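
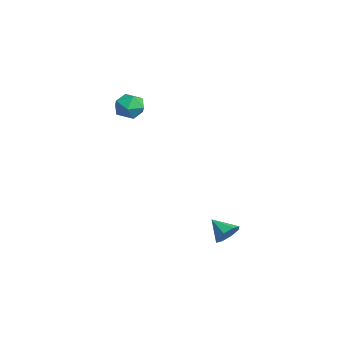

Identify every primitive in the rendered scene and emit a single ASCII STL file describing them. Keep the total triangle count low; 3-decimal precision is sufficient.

solid 
facet normal 0.680 0.468 -0.565
outer loop
vertex 3.949 0.157 -2.731
vertex 3.581 0.022 -3.286
vertex 3.603 0.532 -2.837
endloop
endfacet
facet normal -0.061 0.219 0.974
outer loop
vertex 3.949 0.157 -2.731
vertex 3.603 0.532 -2.837
vertex 2.819 -0.502 -2.654
endloop
endfacet
facet normal 0.681 0.467 -0.564
outer loop
vertex 3.603 0.532 -2.837
vertex 3.581 0.022 -3.286
vertex 3.245 0.608 -3.206
endloop
endfacet
facet normal -0.551 0.531 0.644
outer loop
vertex 3.603 0.532 -2.837
vertex 3.245 0.608 -3.206
vertex 2.819 -0.502 -2.654
endloop
endfacet
facet normal 0.680 0.467 -0.566
outer loop
vertex 3.245 0.608 -3.206
vertex 3.581 0.022 -3.286
vertex 3.083 0.34 -3.622
endloop
endfacet
facet normal -0.912 0.399 0.098
outer loop
vertex 3.245 0.608 -3.206
vertex 3.083 0.34 -3.622
vertex 2.819 -0.502 -2.654
endloop
endfacet
facet normal 0.680 0.469 -0.564
outer loop
vertex 3.083 0.34 -3.622
vertex 3.581 0.022 -3.286
vertex 3.213 -0.113 -3.842
endloop
endfacet
facet normal -0.934 -0.101 -0.343
outer loop
vertex 3.083 0.34 -3.622
vertex 3.213 -0.113 -3.842
vertex 2.819 -0.502 -2.654
endloop
endfacet
facet normal 0.681 0.467 -0.564
outer loop
vertex 3.213 -0.113 -3.842
vertex 3.581 0.022 -3.286
vertex 3.558 -0.488 -3.736
endloop
endfacet
facet normal -0.605 -0.676 -0.422
outer loop
vertex 3.213 -0.113 -3.842
vertex 3.558 -0.488 -3.736
vertex 2.819 -0.502 -2.654
endloop
endfacet
facet normal 0.681 0.467 -0.564
outer loop
vertex 3.558 -0.488 -3.736
vertex 3.581 0.022 -3.286
vertex 3.917 -0.564 -3.366
endloop
endfacet
facet normal -0.115 -0.989 -0.091
outer loop
vertex 3.558 -0.488 -3.736
vertex 3.917 -0.564 -3.366
vertex 2.819 -0.502 -2.654
endloop
endfacet
facet normal 0.680 0.467 -0.565
outer loop
vertex 3.917 -0.564 -3.366
vertex 3.581 0.022 -3.286
vertex 4.079 -0.297 -2.95
endloop
endfacet
facet normal 0.246 -0.856 0.454
outer loop
vertex 3.917 -0.564 -3.366
vertex 4.079 -0.297 -2.95
vertex 2.819 -0.502 -2.654
endloop
endfacet
facet normal 0.680 0.467 -0.565
outer loop
vertex 4.079 -0.297 -2.95
vertex 3.581 0.022 -3.286
vertex 3.949 0.157 -2.731
endloop
endfacet
facet normal 0.268 -0.355 0.896
outer loop
vertex 4.079 -0.297 -2.95
vertex 3.949 0.157 -2.731
vertex 2.819 -0.502 -2.654
endloop
endfacet
facet normal -0.543 0.835 -0.091
outer loop
vertex -2.744 -2.28 1.942
vertex -3.389 -2.663 2.274
vertex -2.857 -2.265 2.755
endloop
endfacet
facet normal 0.147 0.989 0.002
outer loop
vertex -2.744 -2.28 1.942
vertex -2.857 -2.265 2.755
vertex -2.105 -2.376 2.447
endloop
endfacet
facet normal 0.516 0.678 -0.524
outer loop
vertex -2.744 -2.28 1.942
vertex -2.105 -2.376 2.447
vertex -2.172 -2.844 1.776
endloop
endfacet
facet normal 0.053 0.331 -0.942
outer loop
vertex -2.744 -2.28 1.942
vertex -2.172 -2.844 1.776
vertex -2.965 -3.021 1.669
endloop
endfacet
facet normal -0.601 0.428 -0.675
outer loop
vertex -2.744 -2.28 1.942
vertex -2.965 -3.021 1.669
vertex -3.389 -2.663 2.274
endloop
endfacet
facet normal 0.357 0.699 0.620
outer loop
vertex -2.105 -2.376 2.447
vertex -2.857 -2.265 2.755
vertex -2.355 -2.819 3.091
endloop
endfacet
facet normal -0.760 0.450 0.469
outer loop
vertex -2.857 -2.265 2.755
vertex -3.389 -2.663 2.274
vertex -3.148 -2.996 2.984
endloop
endfacet
facet normal -0.855 -0.209 -0.475
outer loop
vertex -3.389 -2.663 2.274
vertex -2.965 -3.021 1.669
vertex -3.215 -3.464 2.313
endloop
endfacet
facet normal 0.204 -0.366 -0.908
outer loop
vertex -2.965 -3.021 1.669
vertex -2.172 -2.844 1.776
vertex -2.463 -3.575 2.005
endloop
endfacet
facet normal 0.953 0.196 -0.232
outer loop
vertex -2.172 -2.844 1.776
vertex -2.105 -2.376 2.447
vertex -1.931 -3.177 2.486
endloop
endfacet
facet normal -0.053 -0.331 0.942
outer loop
vertex -2.576 -3.56 2.818
vertex -2.355 -2.819 3.091
vertex -3.148 -2.996 2.984
endloop
endfacet
facet normal -0.516 -0.678 0.524
outer loop
vertex -2.576 -3.56 2.818
vertex -3.148 -2.996 2.984
vertex -3.215 -3.464 2.313
endloop
endfacet
facet normal -0.147 -0.989 -0.002
outer loop
vertex -2.576 -3.56 2.818
vertex -3.215 -3.464 2.313
vertex -2.463 -3.575 2.005
endloop
endfacet
facet normal 0.543 -0.835 0.091
outer loop
vertex -2.576 -3.56 2.818
vertex -2.463 -3.575 2.005
vertex -1.931 -3.177 2.486
endloop
endfacet
facet normal 0.601 -0.428 0.675
outer loop
vertex -2.576 -3.56 2.818
vertex -1.931 -3.177 2.486
vertex -2.355 -2.819 3.091
endloop
endfacet
facet normal -0.204 0.366 0.908
outer loop
vertex -3.148 -2.996 2.984
vertex -2.355 -2.819 3.091
vertex -2.857 -2.265 2.755
endloop
endfacet
facet normal -0.953 -0.196 0.232
outer loop
vertex -3.215 -3.464 2.313
vertex -3.148 -2.996 2.984
vertex -3.389 -2.663 2.274
endloop
endfacet
facet normal -0.357 -0.699 -0.620
outer loop
vertex -2.463 -3.575 2.005
vertex -3.215 -3.464 2.313
vertex -2.965 -3.021 1.669
endloop
endfacet
facet normal 0.760 -0.450 -0.469
outer loop
vertex -1.931 -3.177 2.486
vertex -2.463 -3.575 2.005
vertex -2.172 -2.844 1.776
endloop
endfacet
facet normal 0.855 0.209 0.475
outer loop
vertex -2.355 -2.819 3.091
vertex -1.931 -3.177 2.486
vertex -2.105 -2.376 2.447
endloop
endfacet

endsolid


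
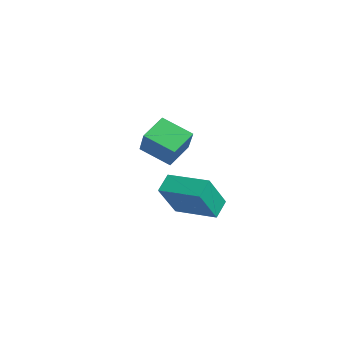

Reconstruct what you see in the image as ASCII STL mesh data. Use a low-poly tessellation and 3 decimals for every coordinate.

solid 
facet normal -0.630 -0.633 0.450
outer loop
vertex -3.269 -3.214 0.53
vertex -3.882 -2.063 1.29
vertex -4.5 -2.965 -0.842
endloop
endfacet
facet normal 0.407 -0.762 -0.503
outer loop
vertex -3.398 -1.857 -1.63
vertex -3.269 -3.214 0.53
vertex -4.5 -2.965 -0.842
endloop
endfacet
facet normal -0.630 -0.633 0.450
outer loop
vertex -4.5 -2.965 -0.842
vertex -3.882 -2.063 1.29
vertex -5.114 -1.814 -0.082
endloop
endfacet
facet normal -0.662 0.134 -0.738
outer loop
vertex -5.114 -1.814 -0.082
vertex -3.398 -1.857 -1.63
vertex -4.5 -2.965 -0.842
endloop
endfacet
facet normal 0.662 -0.134 0.737
outer loop
vertex -3.269 -3.214 0.53
vertex -2.78 -0.955 0.502
vertex -3.882 -2.063 1.29
endloop
endfacet
facet normal 0.406 -0.763 -0.503
outer loop
vertex -2.166 -2.106 -0.258
vertex -3.269 -3.214 0.53
vertex -3.398 -1.857 -1.63
endloop
endfacet
facet normal 0.662 -0.134 0.738
outer loop
vertex -2.166 -2.106 -0.258
vertex -2.78 -0.955 0.502
vertex -3.269 -3.214 0.53
endloop
endfacet
facet normal -0.407 0.762 0.503
outer loop
vertex -3.882 -2.063 1.29
vertex -2.78 -0.955 0.502
vertex -5.114 -1.814 -0.082
endloop
endfacet
facet normal -0.662 0.134 -0.737
outer loop
vertex -4.011 -0.706 -0.87
vertex -3.398 -1.857 -1.63
vertex -5.114 -1.814 -0.082
endloop
endfacet
facet normal -0.407 0.763 0.503
outer loop
vertex -5.114 -1.814 -0.082
vertex -2.78 -0.955 0.502
vertex -4.011 -0.706 -0.87
endloop
endfacet
facet normal 0.630 0.633 -0.451
outer loop
vertex -4.011 -0.706 -0.87
vertex -2.166 -2.106 -0.258
vertex -3.398 -1.857 -1.63
endloop
endfacet
facet normal 0.630 0.633 -0.450
outer loop
vertex -2.78 -0.955 0.502
vertex -2.166 -2.106 -0.258
vertex -4.011 -0.706 -0.87
endloop
endfacet
facet normal -0.324 0.493 -0.808
outer loop
vertex -0.479 -2.266 -2.302
vertex 1.201 -0.962 -2.18
vertex 0.086 -2.934 -2.936
endloop
endfacet
facet normal -0.788 -0.612 -0.057
outer loop
vertex 0.799 -4.018 -1.16
vertex -0.479 -2.266 -2.302
vertex 0.086 -2.934 -2.936
endloop
endfacet
facet normal -0.324 0.493 -0.808
outer loop
vertex 0.086 -2.934 -2.936
vertex 1.201 -0.962 -2.18
vertex 1.766 -1.63 -2.814
endloop
endfacet
facet normal 0.523 -0.618 -0.587
outer loop
vertex 1.766 -1.63 -2.814
vertex 0.799 -4.018 -1.16
vertex 0.086 -2.934 -2.936
endloop
endfacet
facet normal -0.523 0.618 0.587
outer loop
vertex -0.479 -2.266 -2.302
vertex 1.914 -2.046 -0.404
vertex 1.201 -0.962 -2.18
endloop
endfacet
facet normal -0.788 -0.612 -0.057
outer loop
vertex 0.234 -3.35 -0.526
vertex -0.479 -2.266 -2.302
vertex 0.799 -4.018 -1.16
endloop
endfacet
facet normal -0.523 0.618 0.587
outer loop
vertex 0.234 -3.35 -0.526
vertex 1.914 -2.046 -0.404
vertex -0.479 -2.266 -2.302
endloop
endfacet
facet normal 0.788 0.612 0.057
outer loop
vertex 1.201 -0.962 -2.18
vertex 1.914 -2.046 -0.404
vertex 1.766 -1.63 -2.814
endloop
endfacet
facet normal 0.523 -0.618 -0.587
outer loop
vertex 2.479 -2.714 -1.038
vertex 0.799 -4.018 -1.16
vertex 1.766 -1.63 -2.814
endloop
endfacet
facet normal 0.788 0.612 0.057
outer loop
vertex 1.766 -1.63 -2.814
vertex 1.914 -2.046 -0.404
vertex 2.479 -2.714 -1.038
endloop
endfacet
facet normal 0.324 -0.493 0.808
outer loop
vertex 2.479 -2.714 -1.038
vertex 0.234 -3.35 -0.526
vertex 0.799 -4.018 -1.16
endloop
endfacet
facet normal 0.324 -0.493 0.808
outer loop
vertex 1.914 -2.046 -0.404
vertex 0.234 -3.35 -0.526
vertex 2.479 -2.714 -1.038
endloop
endfacet

endsolid


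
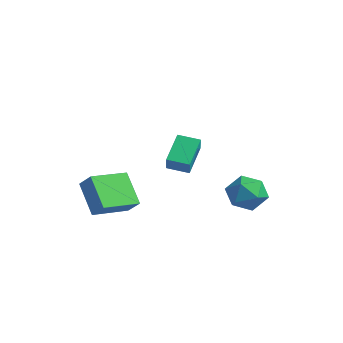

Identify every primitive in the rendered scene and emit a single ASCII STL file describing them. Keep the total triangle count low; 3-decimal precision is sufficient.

solid 
facet normal -0.412 0.360 -0.837
outer loop
vertex 2.424 0.08 3.793
vertex 3.366 0.711 3.6
vertex 3.134 -1.264 2.866
endloop
endfacet
facet normal -0.819 -0.548 0.167
outer loop
vertex 3.554 -1.631 3.72
vertex 2.424 0.08 3.793
vertex 3.134 -1.264 2.866
endloop
endfacet
facet normal -0.412 0.360 -0.837
outer loop
vertex 3.134 -1.264 2.866
vertex 3.366 0.711 3.6
vertex 4.076 -0.633 2.673
endloop
endfacet
facet normal 0.399 -0.755 -0.521
outer loop
vertex 4.076 -0.633 2.673
vertex 3.554 -1.631 3.72
vertex 3.134 -1.264 2.866
endloop
endfacet
facet normal -0.399 0.755 0.521
outer loop
vertex 2.424 0.08 3.793
vertex 3.786 0.344 4.454
vertex 3.366 0.711 3.6
endloop
endfacet
facet normal -0.819 -0.548 0.167
outer loop
vertex 2.844 -0.287 4.647
vertex 2.424 0.08 3.793
vertex 3.554 -1.631 3.72
endloop
endfacet
facet normal -0.399 0.755 0.521
outer loop
vertex 2.844 -0.287 4.647
vertex 3.786 0.344 4.454
vertex 2.424 0.08 3.793
endloop
endfacet
facet normal 0.819 0.548 -0.167
outer loop
vertex 3.366 0.711 3.6
vertex 3.786 0.344 4.454
vertex 4.076 -0.633 2.673
endloop
endfacet
facet normal 0.399 -0.755 -0.521
outer loop
vertex 4.496 -1.0 3.527
vertex 3.554 -1.631 3.72
vertex 4.076 -0.633 2.673
endloop
endfacet
facet normal 0.819 0.548 -0.167
outer loop
vertex 4.076 -0.633 2.673
vertex 3.786 0.344 4.454
vertex 4.496 -1.0 3.527
endloop
endfacet
facet normal 0.412 -0.360 0.837
outer loop
vertex 4.496 -1.0 3.527
vertex 2.844 -0.287 4.647
vertex 3.554 -1.631 3.72
endloop
endfacet
facet normal 0.412 -0.360 0.837
outer loop
vertex 3.786 0.344 4.454
vertex 2.844 -0.287 4.647
vertex 4.496 -1.0 3.527
endloop
endfacet
facet normal 0.009 0.058 0.998
outer loop
vertex 3.892 4.349 0.216
vertex 2.753 4.051 0.244
vertex 3.582 3.216 0.285
endloop
endfacet
facet normal 0.651 -0.133 0.748
outer loop
vertex 3.892 4.349 0.216
vertex 3.582 3.216 0.285
vertex 4.463 3.542 -0.424
endloop
endfacet
facet normal 0.875 0.378 0.303
outer loop
vertex 3.892 4.349 0.216
vertex 4.463 3.542 -0.424
vertex 4.18 4.58 -0.903
endloop
endfacet
facet normal 0.373 0.885 0.279
outer loop
vertex 3.892 4.349 0.216
vertex 4.18 4.58 -0.903
vertex 3.123 4.895 -0.49
endloop
endfacet
facet normal -0.162 0.687 0.708
outer loop
vertex 3.892 4.349 0.216
vertex 3.123 4.895 -0.49
vertex 2.753 4.051 0.244
endloop
endfacet
facet normal 0.570 -0.733 0.371
outer loop
vertex 4.463 3.542 -0.424
vertex 3.582 3.216 0.285
vertex 3.677 2.745 -0.79
endloop
endfacet
facet normal -0.466 -0.424 0.777
outer loop
vertex 3.582 3.216 0.285
vertex 2.753 4.051 0.244
vertex 2.62 3.06 -0.377
endloop
endfacet
facet normal -0.744 0.593 0.307
outer loop
vertex 2.753 4.051 0.244
vertex 3.123 4.895 -0.49
vertex 2.337 4.098 -0.856
endloop
endfacet
facet normal 0.120 0.913 -0.390
outer loop
vertex 3.123 4.895 -0.49
vertex 4.18 4.58 -0.903
vertex 3.218 4.424 -1.565
endloop
endfacet
facet normal 0.933 0.093 -0.349
outer loop
vertex 4.18 4.58 -0.903
vertex 4.463 3.542 -0.424
vertex 4.047 3.589 -1.524
endloop
endfacet
facet normal -0.373 -0.885 -0.279
outer loop
vertex 2.908 3.291 -1.496
vertex 3.677 2.745 -0.79
vertex 2.62 3.06 -0.377
endloop
endfacet
facet normal -0.875 -0.378 -0.303
outer loop
vertex 2.908 3.291 -1.496
vertex 2.62 3.06 -0.377
vertex 2.337 4.098 -0.856
endloop
endfacet
facet normal -0.651 0.133 -0.748
outer loop
vertex 2.908 3.291 -1.496
vertex 2.337 4.098 -0.856
vertex 3.218 4.424 -1.565
endloop
endfacet
facet normal -0.009 -0.058 -0.998
outer loop
vertex 2.908 3.291 -1.496
vertex 3.218 4.424 -1.565
vertex 4.047 3.589 -1.524
endloop
endfacet
facet normal 0.162 -0.687 -0.708
outer loop
vertex 2.908 3.291 -1.496
vertex 4.047 3.589 -1.524
vertex 3.677 2.745 -0.79
endloop
endfacet
facet normal -0.120 -0.913 0.390
outer loop
vertex 2.62 3.06 -0.377
vertex 3.677 2.745 -0.79
vertex 3.582 3.216 0.285
endloop
endfacet
facet normal -0.933 -0.093 0.349
outer loop
vertex 2.337 4.098 -0.856
vertex 2.62 3.06 -0.377
vertex 2.753 4.051 0.244
endloop
endfacet
facet normal -0.570 0.733 -0.371
outer loop
vertex 3.218 4.424 -1.565
vertex 2.337 4.098 -0.856
vertex 3.123 4.895 -0.49
endloop
endfacet
facet normal 0.466 0.424 -0.777
outer loop
vertex 4.047 3.589 -1.524
vertex 3.218 4.424 -1.565
vertex 4.18 4.58 -0.903
endloop
endfacet
facet normal 0.744 -0.593 -0.307
outer loop
vertex 3.677 2.745 -0.79
vertex 4.047 3.589 -1.524
vertex 4.463 3.542 -0.424
endloop
endfacet
facet normal -0.701 -0.058 -0.710
outer loop
vertex -1.457 -2.835 0.482
vertex -1.228 -0.745 0.086
vertex 0.001 -3.261 -0.923
endloop
endfacet
facet normal -0.107 -0.977 0.185
outer loop
vertex 0.808 -3.195 -0.106
vertex -1.457 -2.835 0.482
vertex 0.001 -3.261 -0.923
endloop
endfacet
facet normal -0.701 -0.058 -0.710
outer loop
vertex 0.001 -3.261 -0.923
vertex -1.228 -0.745 0.086
vertex 0.23 -1.171 -1.319
endloop
endfacet
facet normal 0.704 -0.206 -0.679
outer loop
vertex 0.23 -1.171 -1.319
vertex 0.808 -3.195 -0.106
vertex 0.001 -3.261 -0.923
endloop
endfacet
facet normal -0.704 0.206 0.679
outer loop
vertex -1.457 -2.835 0.482
vertex -0.421 -0.679 0.903
vertex -1.228 -0.745 0.086
endloop
endfacet
facet normal -0.107 -0.977 0.185
outer loop
vertex -0.65 -2.769 1.299
vertex -1.457 -2.835 0.482
vertex 0.808 -3.195 -0.106
endloop
endfacet
facet normal -0.704 0.206 0.679
outer loop
vertex -0.65 -2.769 1.299
vertex -0.421 -0.679 0.903
vertex -1.457 -2.835 0.482
endloop
endfacet
facet normal 0.107 0.977 -0.185
outer loop
vertex -1.228 -0.745 0.086
vertex -0.421 -0.679 0.903
vertex 0.23 -1.171 -1.319
endloop
endfacet
facet normal 0.704 -0.206 -0.679
outer loop
vertex 1.037 -1.105 -0.502
vertex 0.808 -3.195 -0.106
vertex 0.23 -1.171 -1.319
endloop
endfacet
facet normal 0.107 0.977 -0.185
outer loop
vertex 0.23 -1.171 -1.319
vertex -0.421 -0.679 0.903
vertex 1.037 -1.105 -0.502
endloop
endfacet
facet normal 0.701 0.058 0.710
outer loop
vertex 1.037 -1.105 -0.502
vertex -0.65 -2.769 1.299
vertex 0.808 -3.195 -0.106
endloop
endfacet
facet normal 0.701 0.058 0.710
outer loop
vertex -0.421 -0.679 0.903
vertex -0.65 -2.769 1.299
vertex 1.037 -1.105 -0.502
endloop
endfacet

endsolid


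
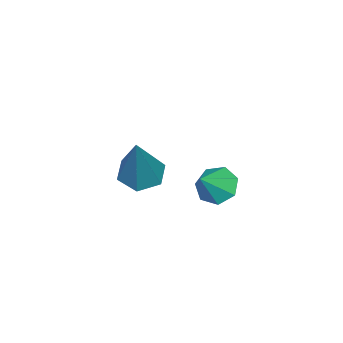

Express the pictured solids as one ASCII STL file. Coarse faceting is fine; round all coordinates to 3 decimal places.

solid 
facet normal -0.473 -0.169 -0.865
outer loop
vertex 2.737 2.551 2.228
vertex 2.159 2.402 2.573
vertex 2.286 3.051 2.377
endloop
endfacet
facet normal 0.697 0.688 -0.201
outer loop
vertex 2.737 2.551 2.228
vertex 2.286 3.051 2.377
vertex 3.161 2.758 4.407
endloop
endfacet
facet normal -0.474 -0.168 -0.864
outer loop
vertex 2.286 3.051 2.377
vertex 2.159 2.402 2.573
vertex 1.708 2.902 2.723
endloop
endfacet
facet normal -0.132 0.971 0.197
outer loop
vertex 2.286 3.051 2.377
vertex 1.708 2.902 2.723
vertex 3.161 2.758 4.407
endloop
endfacet
facet normal -0.473 -0.167 -0.865
outer loop
vertex 1.708 2.902 2.723
vertex 2.159 2.402 2.573
vertex 1.58 2.253 2.918
endloop
endfacet
facet normal -0.701 0.328 0.633
outer loop
vertex 1.708 2.902 2.723
vertex 1.58 2.253 2.918
vertex 3.161 2.758 4.407
endloop
endfacet
facet normal -0.472 -0.168 -0.865
outer loop
vertex 1.58 2.253 2.918
vertex 2.159 2.402 2.573
vertex 2.031 1.752 2.769
endloop
endfacet
facet normal -0.441 -0.596 0.671
outer loop
vertex 1.58 2.253 2.918
vertex 2.031 1.752 2.769
vertex 3.161 2.758 4.407
endloop
endfacet
facet normal -0.472 -0.168 -0.865
outer loop
vertex 2.031 1.752 2.769
vertex 2.159 2.402 2.573
vertex 2.61 1.901 2.424
endloop
endfacet
facet normal 0.389 -0.880 0.272
outer loop
vertex 2.031 1.752 2.769
vertex 2.61 1.901 2.424
vertex 3.161 2.758 4.407
endloop
endfacet
facet normal -0.473 -0.168 -0.865
outer loop
vertex 2.61 1.901 2.424
vertex 2.159 2.402 2.573
vertex 2.737 2.551 2.228
endloop
endfacet
facet normal 0.958 -0.237 -0.164
outer loop
vertex 2.61 1.901 2.424
vertex 2.737 2.551 2.228
vertex 3.161 2.758 4.407
endloop
endfacet
facet normal -0.727 0.130 -0.674
outer loop
vertex -0.548 2.934 -0.19
vertex -0.922 3.276 0.279
vertex -0.461 3.526 -0.17
endloop
endfacet
facet normal 0.935 -0.126 -0.332
outer loop
vertex -0.548 2.934 -0.19
vertex -0.461 3.526 -0.17
vertex -0.078 3.124 1.061
endloop
endfacet
facet normal -0.727 0.131 -0.674
outer loop
vertex -0.461 3.526 -0.17
vertex -0.922 3.276 0.279
vertex -0.72 3.929 0.188
endloop
endfacet
facet normal 0.813 0.579 -0.064
outer loop
vertex -0.461 3.526 -0.17
vertex -0.72 3.929 0.188
vertex -0.078 3.124 1.061
endloop
endfacet
facet normal -0.728 0.131 -0.673
outer loop
vertex -0.72 3.929 0.188
vertex -0.922 3.276 0.279
vertex -1.131 3.841 0.615
endloop
endfacet
facet normal 0.338 0.803 0.491
outer loop
vertex -0.72 3.929 0.188
vertex -1.131 3.841 0.615
vertex -0.078 3.124 1.061
endloop
endfacet
facet normal -0.727 0.132 -0.674
outer loop
vertex -1.131 3.841 0.615
vertex -0.922 3.276 0.279
vertex -1.385 3.327 0.788
endloop
endfacet
facet normal -0.133 0.375 0.917
outer loop
vertex -1.131 3.841 0.615
vertex -1.385 3.327 0.788
vertex -0.078 3.124 1.061
endloop
endfacet
facet normal -0.727 0.130 -0.674
outer loop
vertex -1.385 3.327 0.788
vertex -0.922 3.276 0.279
vertex -1.289 2.774 0.578
endloop
endfacet
facet normal -0.245 -0.381 0.891
outer loop
vertex -1.385 3.327 0.788
vertex -1.289 2.774 0.578
vertex -0.078 3.124 1.061
endloop
endfacet
facet normal -0.727 0.130 -0.674
outer loop
vertex -1.289 2.774 0.578
vertex -0.922 3.276 0.279
vertex -0.917 2.599 0.143
endloop
endfacet
facet normal 0.086 -0.897 0.434
outer loop
vertex -1.289 2.774 0.578
vertex -0.917 2.599 0.143
vertex -0.078 3.124 1.061
endloop
endfacet
facet normal -0.727 0.130 -0.674
outer loop
vertex -0.917 2.599 0.143
vertex -0.922 3.276 0.279
vertex -0.548 2.934 -0.19
endloop
endfacet
facet normal 0.611 -0.784 -0.111
outer loop
vertex -0.917 2.599 0.143
vertex -0.548 2.934 -0.19
vertex -0.078 3.124 1.061
endloop
endfacet

endsolid


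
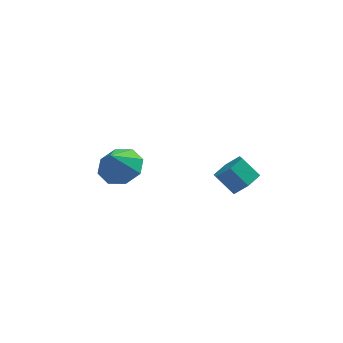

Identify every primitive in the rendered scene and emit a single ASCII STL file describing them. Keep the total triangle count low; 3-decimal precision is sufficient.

solid 
facet normal 0.265 0.437 -0.860
outer loop
vertex -1.108 3.125 -3.839
vertex -2.046 3.699 -3.837
vertex -1.033 3.863 -3.441
endloop
endfacet
facet normal 0.636 -0.415 0.650
outer loop
vertex -1.108 3.125 -3.839
vertex -1.033 3.863 -3.441
vertex -2.434 3.061 -2.583
endloop
endfacet
facet normal 0.265 0.437 -0.860
outer loop
vertex -1.033 3.863 -3.441
vertex -2.046 3.699 -3.837
vertex -1.552 4.505 -3.275
endloop
endfacet
facet normal 0.457 0.142 0.878
outer loop
vertex -1.033 3.863 -3.441
vertex -1.552 4.505 -3.275
vertex -2.434 3.061 -2.583
endloop
endfacet
facet normal 0.265 0.437 -0.860
outer loop
vertex -1.552 4.505 -3.275
vertex -2.046 3.699 -3.837
vertex -2.36 4.675 -3.438
endloop
endfacet
facet normal -0.079 0.469 0.879
outer loop
vertex -1.552 4.505 -3.275
vertex -2.36 4.675 -3.438
vertex -2.434 3.061 -2.583
endloop
endfacet
facet normal 0.265 0.437 -0.860
outer loop
vertex -2.36 4.675 -3.438
vertex -2.046 3.699 -3.837
vertex -2.985 4.273 -3.835
endloop
endfacet
facet normal -0.657 0.376 0.653
outer loop
vertex -2.36 4.675 -3.438
vertex -2.985 4.273 -3.835
vertex -2.434 3.061 -2.583
endloop
endfacet
facet normal 0.266 0.438 -0.859
outer loop
vertex -2.985 4.273 -3.835
vertex -2.046 3.699 -3.837
vertex -3.059 3.535 -4.234
endloop
endfacet
facet normal -0.940 -0.085 0.331
outer loop
vertex -2.985 4.273 -3.835
vertex -3.059 3.535 -4.234
vertex -2.434 3.061 -2.583
endloop
endfacet
facet normal 0.266 0.438 -0.859
outer loop
vertex -3.059 3.535 -4.234
vertex -2.046 3.699 -3.837
vertex -2.54 2.894 -4.4
endloop
endfacet
facet normal -0.760 -0.642 0.103
outer loop
vertex -3.059 3.535 -4.234
vertex -2.54 2.894 -4.4
vertex -2.434 3.061 -2.583
endloop
endfacet
facet normal 0.265 0.438 -0.859
outer loop
vertex -2.54 2.894 -4.4
vertex -2.046 3.699 -3.837
vertex -1.732 2.724 -4.237
endloop
endfacet
facet normal -0.225 -0.969 0.102
outer loop
vertex -2.54 2.894 -4.4
vertex -1.732 2.724 -4.237
vertex -2.434 3.061 -2.583
endloop
endfacet
facet normal 0.266 0.438 -0.859
outer loop
vertex -1.732 2.724 -4.237
vertex -2.046 3.699 -3.837
vertex -1.108 3.125 -3.839
endloop
endfacet
facet normal 0.353 -0.876 0.328
outer loop
vertex -1.732 2.724 -4.237
vertex -1.108 3.125 -3.839
vertex -2.434 3.061 -2.583
endloop
endfacet
facet normal 0.663 -0.316 -0.679
outer loop
vertex 4.177 -1.024 -0.374
vertex 3.591 -0.992 -0.961
vertex 4.064 -0.327 -0.809
endloop
endfacet
facet normal 0.736 0.440 0.514
outer loop
vertex 4.177 -1.024 -0.374
vertex 4.064 -0.327 -0.809
vertex 3.415 -0.661 0.407
endloop
endfacet
facet normal 0.737 0.440 0.514
outer loop
vertex 3.415 -0.661 0.407
vertex 4.064 -0.327 -0.809
vertex 3.302 0.037 -0.028
endloop
endfacet
facet normal -0.662 0.316 0.680
outer loop
vertex 3.415 -0.661 0.407
vertex 3.302 0.037 -0.028
vertex 2.829 -0.628 -0.179
endloop
endfacet
facet normal 0.662 -0.316 -0.680
outer loop
vertex 4.064 -0.327 -0.809
vertex 3.591 -0.992 -0.961
vertex 3.477 -0.294 -1.396
endloop
endfacet
facet normal 0.251 0.948 -0.197
outer loop
vertex 4.064 -0.327 -0.809
vertex 3.477 -0.294 -1.396
vertex 3.302 0.037 -0.028
endloop
endfacet
facet normal 0.250 0.948 -0.197
outer loop
vertex 3.302 0.037 -0.028
vertex 3.477 -0.294 -1.396
vertex 2.716 0.069 -0.615
endloop
endfacet
facet normal -0.662 0.317 0.679
outer loop
vertex 3.302 0.037 -0.028
vertex 2.716 0.069 -0.615
vertex 2.829 -0.628 -0.179
endloop
endfacet
facet normal 0.662 -0.316 -0.680
outer loop
vertex 3.477 -0.294 -1.396
vertex 3.591 -0.992 -0.961
vertex 3.005 -0.959 -1.547
endloop
endfacet
facet normal -0.487 0.507 -0.711
outer loop
vertex 3.477 -0.294 -1.396
vertex 3.005 -0.959 -1.547
vertex 2.716 0.069 -0.615
endloop
endfacet
facet normal -0.487 0.508 -0.711
outer loop
vertex 2.716 0.069 -0.615
vertex 3.005 -0.959 -1.547
vertex 2.243 -0.596 -0.766
endloop
endfacet
facet normal -0.662 0.317 0.679
outer loop
vertex 2.716 0.069 -0.615
vertex 2.243 -0.596 -0.766
vertex 2.829 -0.628 -0.179
endloop
endfacet
facet normal 0.662 -0.316 -0.680
outer loop
vertex 3.005 -0.959 -1.547
vertex 3.591 -0.992 -0.961
vertex 3.118 -1.657 -1.112
endloop
endfacet
facet normal -0.736 -0.440 -0.514
outer loop
vertex 3.005 -0.959 -1.547
vertex 3.118 -1.657 -1.112
vertex 2.243 -0.596 -0.766
endloop
endfacet
facet normal -0.737 -0.440 -0.514
outer loop
vertex 2.243 -0.596 -0.766
vertex 3.118 -1.657 -1.112
vertex 2.356 -1.293 -0.331
endloop
endfacet
facet normal -0.663 0.316 0.679
outer loop
vertex 2.243 -0.596 -0.766
vertex 2.356 -1.293 -0.331
vertex 2.829 -0.628 -0.179
endloop
endfacet
facet normal 0.662 -0.317 -0.679
outer loop
vertex 3.118 -1.657 -1.112
vertex 3.591 -0.992 -0.961
vertex 3.704 -1.689 -0.525
endloop
endfacet
facet normal -0.250 -0.948 0.198
outer loop
vertex 3.118 -1.657 -1.112
vertex 3.704 -1.689 -0.525
vertex 2.356 -1.293 -0.331
endloop
endfacet
facet normal -0.250 -0.948 0.197
outer loop
vertex 2.356 -1.293 -0.331
vertex 3.704 -1.689 -0.525
vertex 2.943 -1.326 0.256
endloop
endfacet
facet normal -0.662 0.316 0.680
outer loop
vertex 2.356 -1.293 -0.331
vertex 2.943 -1.326 0.256
vertex 2.829 -0.628 -0.179
endloop
endfacet
facet normal 0.662 -0.317 -0.679
outer loop
vertex 3.704 -1.689 -0.525
vertex 3.591 -0.992 -0.961
vertex 4.177 -1.024 -0.374
endloop
endfacet
facet normal 0.487 -0.508 0.711
outer loop
vertex 3.704 -1.689 -0.525
vertex 4.177 -1.024 -0.374
vertex 2.943 -1.326 0.256
endloop
endfacet
facet normal 0.487 -0.507 0.711
outer loop
vertex 2.943 -1.326 0.256
vertex 4.177 -1.024 -0.374
vertex 3.415 -0.661 0.407
endloop
endfacet
facet normal -0.662 0.316 0.680
outer loop
vertex 2.943 -1.326 0.256
vertex 3.415 -0.661 0.407
vertex 2.829 -0.628 -0.179
endloop
endfacet

endsolid


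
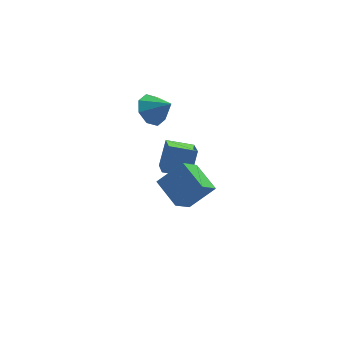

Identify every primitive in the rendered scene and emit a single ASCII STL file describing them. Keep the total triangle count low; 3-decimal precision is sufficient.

solid 
facet normal -0.520 -0.531 0.670
outer loop
vertex -1.903 -5.081 2.917
vertex -2.639 -3.546 3.562
vertex -3.289 -5.24 1.716
endloop
endfacet
facet normal 0.404 -0.843 -0.355
outer loop
vertex -2.421 -4.354 0.598
vertex -1.903 -5.081 2.917
vertex -3.289 -5.24 1.716
endloop
endfacet
facet normal -0.519 -0.531 0.670
outer loop
vertex -3.289 -5.24 1.716
vertex -2.639 -3.546 3.562
vertex -4.024 -3.705 2.362
endloop
endfacet
facet normal -0.753 -0.086 -0.653
outer loop
vertex -4.024 -3.705 2.362
vertex -2.421 -4.354 0.598
vertex -3.289 -5.24 1.716
endloop
endfacet
facet normal 0.753 0.087 0.653
outer loop
vertex -1.903 -5.081 2.917
vertex -1.771 -2.66 2.444
vertex -2.639 -3.546 3.562
endloop
endfacet
facet normal 0.404 -0.843 -0.355
outer loop
vertex -1.036 -4.195 1.798
vertex -1.903 -5.081 2.917
vertex -2.421 -4.354 0.598
endloop
endfacet
facet normal 0.753 0.086 0.652
outer loop
vertex -1.036 -4.195 1.798
vertex -1.771 -2.66 2.444
vertex -1.903 -5.081 2.917
endloop
endfacet
facet normal -0.404 0.843 0.355
outer loop
vertex -2.639 -3.546 3.562
vertex -1.771 -2.66 2.444
vertex -4.024 -3.705 2.362
endloop
endfacet
facet normal -0.753 -0.087 -0.652
outer loop
vertex -3.157 -2.819 1.243
vertex -2.421 -4.354 0.598
vertex -4.024 -3.705 2.362
endloop
endfacet
facet normal -0.404 0.843 0.355
outer loop
vertex -4.024 -3.705 2.362
vertex -1.771 -2.66 2.444
vertex -3.157 -2.819 1.243
endloop
endfacet
facet normal 0.519 0.531 -0.670
outer loop
vertex -3.157 -2.819 1.243
vertex -1.036 -4.195 1.798
vertex -2.421 -4.354 0.598
endloop
endfacet
facet normal 0.519 0.531 -0.670
outer loop
vertex -1.771 -2.66 2.444
vertex -1.036 -4.195 1.798
vertex -3.157 -2.819 1.243
endloop
endfacet
facet normal -0.636 0.436 -0.637
outer loop
vertex -2.628 2.518 2.833
vertex -3.424 1.944 3.235
vertex -2.996 2.889 3.454
endloop
endfacet
facet normal 0.871 0.409 0.272
outer loop
vertex -2.628 2.518 2.833
vertex -2.996 2.889 3.454
vertex -2.476 1.296 4.185
endloop
endfacet
facet normal -0.635 0.435 -0.638
outer loop
vertex -2.996 2.889 3.454
vertex -3.424 1.944 3.235
vertex -3.615 2.707 3.946
endloop
endfacet
facet normal 0.450 0.490 0.747
outer loop
vertex -2.996 2.889 3.454
vertex -3.615 2.707 3.946
vertex -2.476 1.296 4.185
endloop
endfacet
facet normal -0.636 0.435 -0.637
outer loop
vertex -3.615 2.707 3.946
vertex -3.424 1.944 3.235
vertex -4.121 2.078 4.022
endloop
endfacet
facet normal -0.030 0.143 0.989
outer loop
vertex -3.615 2.707 3.946
vertex -4.121 2.078 4.022
vertex -2.476 1.296 4.185
endloop
endfacet
facet normal -0.636 0.435 -0.637
outer loop
vertex -4.121 2.078 4.022
vertex -3.424 1.944 3.235
vertex -4.219 1.37 3.637
endloop
endfacet
facet normal -0.288 -0.426 0.858
outer loop
vertex -4.121 2.078 4.022
vertex -4.219 1.37 3.637
vertex -2.476 1.296 4.185
endloop
endfacet
facet normal -0.636 0.435 -0.638
outer loop
vertex -4.219 1.37 3.637
vertex -3.424 1.944 3.235
vertex -3.851 0.999 3.017
endloop
endfacet
facet normal -0.172 -0.887 0.428
outer loop
vertex -4.219 1.37 3.637
vertex -3.851 0.999 3.017
vertex -2.476 1.296 4.185
endloop
endfacet
facet normal -0.637 0.435 -0.637
outer loop
vertex -3.851 0.999 3.017
vertex -3.424 1.944 3.235
vertex -3.233 1.182 2.524
endloop
endfacet
facet normal 0.249 -0.967 -0.047
outer loop
vertex -3.851 0.999 3.017
vertex -3.233 1.182 2.524
vertex -2.476 1.296 4.185
endloop
endfacet
facet normal -0.636 0.435 -0.637
outer loop
vertex -3.233 1.182 2.524
vertex -3.424 1.944 3.235
vertex -2.726 1.811 2.448
endloop
endfacet
facet normal 0.728 -0.622 -0.289
outer loop
vertex -3.233 1.182 2.524
vertex -2.726 1.811 2.448
vertex -2.476 1.296 4.185
endloop
endfacet
facet normal -0.636 0.435 -0.637
outer loop
vertex -2.726 1.811 2.448
vertex -3.424 1.944 3.235
vertex -2.628 2.518 2.833
endloop
endfacet
facet normal 0.986 -0.051 -0.157
outer loop
vertex -2.726 1.811 2.448
vertex -2.628 2.518 2.833
vertex -2.476 1.296 4.185
endloop
endfacet
facet normal -0.296 -0.482 -0.825
outer loop
vertex -1.514 0.631 -1.682
vertex -3.05 0.945 -1.315
vertex -1.404 2.477 -2.8
endloop
endfacet
facet normal 0.954 -0.195 -0.228
outer loop
vertex -0.89 3.315 -1.365
vertex -1.514 0.631 -1.682
vertex -1.404 2.477 -2.8
endloop
endfacet
facet normal -0.295 -0.482 -0.825
outer loop
vertex -1.404 2.477 -2.8
vertex -3.05 0.945 -1.315
vertex -2.94 2.79 -2.433
endloop
endfacet
facet normal 0.051 0.854 -0.517
outer loop
vertex -2.94 2.79 -2.433
vertex -0.89 3.315 -1.365
vertex -1.404 2.477 -2.8
endloop
endfacet
facet normal -0.051 -0.854 0.517
outer loop
vertex -1.514 0.631 -1.682
vertex -2.536 1.783 0.12
vertex -3.05 0.945 -1.315
endloop
endfacet
facet normal 0.954 -0.195 -0.228
outer loop
vertex -1.0 1.47 -0.247
vertex -1.514 0.631 -1.682
vertex -0.89 3.315 -1.365
endloop
endfacet
facet normal -0.050 -0.854 0.517
outer loop
vertex -1.0 1.47 -0.247
vertex -2.536 1.783 0.12
vertex -1.514 0.631 -1.682
endloop
endfacet
facet normal -0.954 0.195 0.228
outer loop
vertex -3.05 0.945 -1.315
vertex -2.536 1.783 0.12
vertex -2.94 2.79 -2.433
endloop
endfacet
facet normal 0.051 0.854 -0.518
outer loop
vertex -2.426 3.629 -0.998
vertex -0.89 3.315 -1.365
vertex -2.94 2.79 -2.433
endloop
endfacet
facet normal -0.954 0.195 0.228
outer loop
vertex -2.94 2.79 -2.433
vertex -2.536 1.783 0.12
vertex -2.426 3.629 -0.998
endloop
endfacet
facet normal 0.296 0.482 0.825
outer loop
vertex -2.426 3.629 -0.998
vertex -1.0 1.47 -0.247
vertex -0.89 3.315 -1.365
endloop
endfacet
facet normal 0.295 0.482 0.825
outer loop
vertex -2.536 1.783 0.12
vertex -1.0 1.47 -0.247
vertex -2.426 3.629 -0.998
endloop
endfacet

endsolid


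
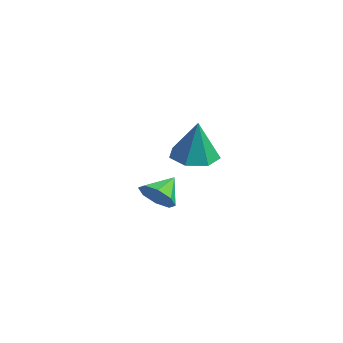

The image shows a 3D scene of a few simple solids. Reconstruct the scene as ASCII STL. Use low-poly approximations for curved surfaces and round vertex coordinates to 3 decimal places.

solid 
facet normal 0.307 -0.775 -0.552
outer loop
vertex -3.142 -2.163 -3.56
vertex -3.664 -1.939 -4.164
vertex -2.876 -1.762 -3.975
endloop
endfacet
facet normal 0.558 0.389 0.733
outer loop
vertex -3.142 -2.163 -3.56
vertex -2.876 -1.762 -3.975
vertex -4.036 -1.001 -3.496
endloop
endfacet
facet normal 0.307 -0.775 -0.552
outer loop
vertex -2.876 -1.762 -3.975
vertex -3.664 -1.939 -4.164
vertex -3.072 -1.465 -4.501
endloop
endfacet
facet normal 0.596 0.774 0.215
outer loop
vertex -2.876 -1.762 -3.975
vertex -3.072 -1.465 -4.501
vertex -4.036 -1.001 -3.496
endloop
endfacet
facet normal 0.306 -0.775 -0.552
outer loop
vertex -3.072 -1.465 -4.501
vertex -3.664 -1.939 -4.164
vertex -3.615 -1.445 -4.83
endloop
endfacet
facet normal 0.190 0.948 -0.256
outer loop
vertex -3.072 -1.465 -4.501
vertex -3.615 -1.445 -4.83
vertex -4.036 -1.001 -3.496
endloop
endfacet
facet normal 0.307 -0.775 -0.552
outer loop
vertex -3.615 -1.445 -4.83
vertex -3.664 -1.939 -4.164
vertex -4.187 -1.715 -4.769
endloop
endfacet
facet normal -0.425 0.810 -0.404
outer loop
vertex -3.615 -1.445 -4.83
vertex -4.187 -1.715 -4.769
vertex -4.036 -1.001 -3.496
endloop
endfacet
facet normal 0.307 -0.775 -0.552
outer loop
vertex -4.187 -1.715 -4.769
vertex -3.664 -1.939 -4.164
vertex -4.453 -2.116 -4.354
endloop
endfacet
facet normal -0.886 0.441 -0.142
outer loop
vertex -4.187 -1.715 -4.769
vertex -4.453 -2.116 -4.354
vertex -4.036 -1.001 -3.496
endloop
endfacet
facet normal 0.307 -0.775 -0.552
outer loop
vertex -4.453 -2.116 -4.354
vertex -3.664 -1.939 -4.164
vertex -4.257 -2.413 -3.828
endloop
endfacet
facet normal -0.925 0.056 0.376
outer loop
vertex -4.453 -2.116 -4.354
vertex -4.257 -2.413 -3.828
vertex -4.036 -1.001 -3.496
endloop
endfacet
facet normal 0.306 -0.775 -0.553
outer loop
vertex -4.257 -2.413 -3.828
vertex -3.664 -1.939 -4.164
vertex -3.714 -2.433 -3.499
endloop
endfacet
facet normal -0.518 -0.118 0.847
outer loop
vertex -4.257 -2.413 -3.828
vertex -3.714 -2.433 -3.499
vertex -4.036 -1.001 -3.496
endloop
endfacet
facet normal 0.307 -0.775 -0.553
outer loop
vertex -3.714 -2.433 -3.499
vertex -3.664 -1.939 -4.164
vertex -3.142 -2.163 -3.56
endloop
endfacet
facet normal 0.097 0.020 0.995
outer loop
vertex -3.714 -2.433 -3.499
vertex -3.142 -2.163 -3.56
vertex -4.036 -1.001 -3.496
endloop
endfacet
facet normal -0.196 0.023 -0.980
outer loop
vertex 0.749 -3.116 -0.619
vertex 0.151 -2.43 -0.483
vertex 1.052 -2.379 -0.662
endloop
endfacet
facet normal 0.900 -0.355 0.254
outer loop
vertex 0.749 -3.116 -0.619
vertex 1.052 -2.379 -0.662
vertex 0.489 -2.47 1.203
endloop
endfacet
facet normal -0.196 0.022 -0.980
outer loop
vertex 1.052 -2.379 -0.662
vertex 0.151 -2.43 -0.483
vertex 0.677 -1.68 -0.571
endloop
endfacet
facet normal 0.861 0.425 0.281
outer loop
vertex 1.052 -2.379 -0.662
vertex 0.677 -1.68 -0.571
vertex 0.489 -2.47 1.203
endloop
endfacet
facet normal -0.197 0.023 -0.980
outer loop
vertex 0.677 -1.68 -0.571
vertex 0.151 -2.43 -0.483
vertex -0.094 -1.546 -0.413
endloop
endfacet
facet normal 0.238 0.878 0.416
outer loop
vertex 0.677 -1.68 -0.571
vertex -0.094 -1.546 -0.413
vertex 0.489 -2.47 1.203
endloop
endfacet
facet normal -0.195 0.023 -0.980
outer loop
vertex -0.094 -1.546 -0.413
vertex 0.151 -2.43 -0.483
vertex -0.68 -2.078 -0.309
endloop
endfacet
facet normal -0.501 0.661 0.559
outer loop
vertex -0.094 -1.546 -0.413
vertex -0.68 -2.078 -0.309
vertex 0.489 -2.47 1.203
endloop
endfacet
facet normal -0.196 0.022 -0.980
outer loop
vertex -0.68 -2.078 -0.309
vertex 0.151 -2.43 -0.483
vertex -0.64 -2.875 -0.335
endloop
endfacet
facet normal -0.797 -0.060 0.601
outer loop
vertex -0.68 -2.078 -0.309
vertex -0.64 -2.875 -0.335
vertex 0.489 -2.47 1.203
endloop
endfacet
facet normal -0.196 0.023 -0.980
outer loop
vertex -0.64 -2.875 -0.335
vertex 0.151 -2.43 -0.483
vertex -0.004 -3.337 -0.473
endloop
endfacet
facet normal -0.430 -0.744 0.511
outer loop
vertex -0.64 -2.875 -0.335
vertex -0.004 -3.337 -0.473
vertex 0.489 -2.47 1.203
endloop
endfacet
facet normal -0.197 0.023 -0.980
outer loop
vertex -0.004 -3.337 -0.473
vertex 0.151 -2.43 -0.483
vertex 0.749 -3.116 -0.619
endloop
endfacet
facet normal 0.326 -0.875 0.357
outer loop
vertex -0.004 -3.337 -0.473
vertex 0.749 -3.116 -0.619
vertex 0.489 -2.47 1.203
endloop
endfacet

endsolid


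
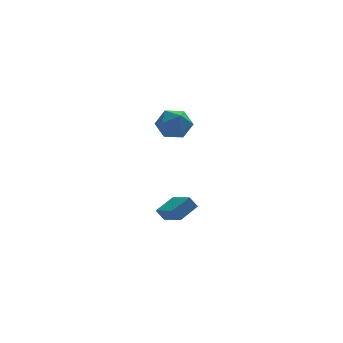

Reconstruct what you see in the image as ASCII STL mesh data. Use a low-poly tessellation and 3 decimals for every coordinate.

solid 
facet normal -0.781 -0.478 -0.401
outer loop
vertex -0.326 0.106 -2.825
vertex -0.886 1.579 -3.489
vertex 0.104 -0.033 -3.497
endloop
endfacet
facet normal 0.328 -0.861 0.388
outer loop
vertex 1.206 0.641 -2.931
vertex -0.326 0.106 -2.825
vertex 0.104 -0.033 -3.497
endloop
endfacet
facet normal -0.781 -0.478 -0.401
outer loop
vertex 0.104 -0.033 -3.497
vertex -0.886 1.579 -3.489
vertex -0.456 1.44 -4.161
endloop
endfacet
facet normal 0.531 -0.172 -0.830
outer loop
vertex -0.456 1.44 -4.161
vertex 1.206 0.641 -2.931
vertex 0.104 -0.033 -3.497
endloop
endfacet
facet normal -0.531 0.172 0.830
outer loop
vertex -0.326 0.106 -2.825
vertex 0.216 2.253 -2.923
vertex -0.886 1.579 -3.489
endloop
endfacet
facet normal 0.328 -0.861 0.388
outer loop
vertex 0.776 0.78 -2.259
vertex -0.326 0.106 -2.825
vertex 1.206 0.641 -2.931
endloop
endfacet
facet normal -0.531 0.172 0.830
outer loop
vertex 0.776 0.78 -2.259
vertex 0.216 2.253 -2.923
vertex -0.326 0.106 -2.825
endloop
endfacet
facet normal -0.328 0.861 -0.388
outer loop
vertex -0.886 1.579 -3.489
vertex 0.216 2.253 -2.923
vertex -0.456 1.44 -4.161
endloop
endfacet
facet normal 0.531 -0.172 -0.830
outer loop
vertex 0.646 2.114 -3.595
vertex 1.206 0.641 -2.931
vertex -0.456 1.44 -4.161
endloop
endfacet
facet normal -0.328 0.861 -0.388
outer loop
vertex -0.456 1.44 -4.161
vertex 0.216 2.253 -2.923
vertex 0.646 2.114 -3.595
endloop
endfacet
facet normal 0.781 0.478 0.401
outer loop
vertex 0.646 2.114 -3.595
vertex 0.776 0.78 -2.259
vertex 1.206 0.641 -2.931
endloop
endfacet
facet normal 0.781 0.478 0.401
outer loop
vertex 0.216 2.253 -2.923
vertex 0.776 0.78 -2.259
vertex 0.646 2.114 -3.595
endloop
endfacet
facet normal -0.599 0.697 0.394
outer loop
vertex -1.246 0.118 3.76
vertex -0.714 0.05 4.689
vertex -0.396 0.747 3.939
endloop
endfacet
facet normal -0.523 0.794 -0.309
outer loop
vertex -1.246 0.118 3.76
vertex -0.396 0.747 3.939
vertex -0.53 0.286 2.98
endloop
endfacet
facet normal -0.743 0.201 -0.639
outer loop
vertex -1.246 0.118 3.76
vertex -0.53 0.286 2.98
vertex -0.931 -0.696 3.137
endloop
endfacet
facet normal -0.955 -0.263 -0.138
outer loop
vertex -1.246 0.118 3.76
vertex -0.931 -0.696 3.137
vertex -1.044 -0.842 4.194
endloop
endfacet
facet normal -0.866 0.043 0.499
outer loop
vertex -1.246 0.118 3.76
vertex -1.044 -0.842 4.194
vertex -0.714 0.05 4.689
endloop
endfacet
facet normal 0.172 0.878 -0.446
outer loop
vertex -0.53 0.286 2.98
vertex -0.396 0.747 3.939
vertex 0.444 0.322 3.426
endloop
endfacet
facet normal 0.049 0.721 0.691
outer loop
vertex -0.396 0.747 3.939
vertex -0.714 0.05 4.689
vertex 0.331 0.176 4.483
endloop
endfacet
facet normal -0.382 -0.336 0.861
outer loop
vertex -0.714 0.05 4.689
vertex -1.044 -0.842 4.194
vertex -0.07 -0.806 4.64
endloop
endfacet
facet normal -0.526 -0.833 -0.171
outer loop
vertex -1.044 -0.842 4.194
vertex -0.931 -0.696 3.137
vertex -0.204 -1.267 3.681
endloop
endfacet
facet normal -0.183 -0.082 -0.980
outer loop
vertex -0.931 -0.696 3.137
vertex -0.53 0.286 2.98
vertex 0.114 -0.57 2.931
endloop
endfacet
facet normal 0.955 0.263 0.138
outer loop
vertex 0.646 -0.638 3.86
vertex 0.444 0.322 3.426
vertex 0.331 0.176 4.483
endloop
endfacet
facet normal 0.743 -0.201 0.639
outer loop
vertex 0.646 -0.638 3.86
vertex 0.331 0.176 4.483
vertex -0.07 -0.806 4.64
endloop
endfacet
facet normal 0.523 -0.794 0.309
outer loop
vertex 0.646 -0.638 3.86
vertex -0.07 -0.806 4.64
vertex -0.204 -1.267 3.681
endloop
endfacet
facet normal 0.599 -0.697 -0.394
outer loop
vertex 0.646 -0.638 3.86
vertex -0.204 -1.267 3.681
vertex 0.114 -0.57 2.931
endloop
endfacet
facet normal 0.866 -0.043 -0.499
outer loop
vertex 0.646 -0.638 3.86
vertex 0.114 -0.57 2.931
vertex 0.444 0.322 3.426
endloop
endfacet
facet normal 0.526 0.833 0.171
outer loop
vertex 0.331 0.176 4.483
vertex 0.444 0.322 3.426
vertex -0.396 0.747 3.939
endloop
endfacet
facet normal 0.183 0.082 0.980
outer loop
vertex -0.07 -0.806 4.64
vertex 0.331 0.176 4.483
vertex -0.714 0.05 4.689
endloop
endfacet
facet normal -0.172 -0.878 0.446
outer loop
vertex -0.204 -1.267 3.681
vertex -0.07 -0.806 4.64
vertex -1.044 -0.842 4.194
endloop
endfacet
facet normal -0.049 -0.721 -0.691
outer loop
vertex 0.114 -0.57 2.931
vertex -0.204 -1.267 3.681
vertex -0.931 -0.696 3.137
endloop
endfacet
facet normal 0.382 0.336 -0.861
outer loop
vertex 0.444 0.322 3.426
vertex 0.114 -0.57 2.931
vertex -0.53 0.286 2.98
endloop
endfacet

endsolid


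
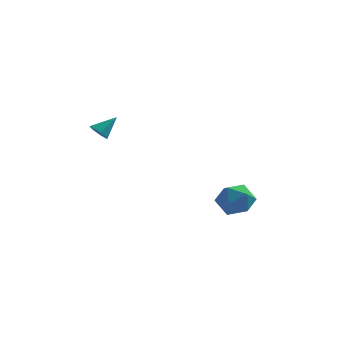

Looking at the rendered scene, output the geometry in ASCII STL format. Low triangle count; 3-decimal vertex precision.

solid 
facet normal 0.236 -0.113 0.965
outer loop
vertex 2.434 4.208 -2.169
vertex 1.652 3.361 -2.077
vertex 2.742 3.112 -2.373
endloop
endfacet
facet normal 0.798 0.114 0.591
outer loop
vertex 2.434 4.208 -2.169
vertex 2.742 3.112 -2.373
vertex 3.129 3.959 -3.059
endloop
endfacet
facet normal 0.621 0.732 0.280
outer loop
vertex 2.434 4.208 -2.169
vertex 3.129 3.959 -3.059
vertex 2.278 4.731 -3.188
endloop
endfacet
facet normal -0.051 0.885 0.462
outer loop
vertex 2.434 4.208 -2.169
vertex 2.278 4.731 -3.188
vertex 1.365 4.362 -2.581
endloop
endfacet
facet normal -0.289 0.363 0.886
outer loop
vertex 2.434 4.208 -2.169
vertex 1.365 4.362 -2.581
vertex 1.652 3.361 -2.077
endloop
endfacet
facet normal 0.929 -0.363 0.076
outer loop
vertex 3.129 3.959 -3.059
vertex 2.742 3.112 -2.373
vertex 2.775 2.958 -3.519
endloop
endfacet
facet normal 0.018 -0.732 0.681
outer loop
vertex 2.742 3.112 -2.373
vertex 1.652 3.361 -2.077
vertex 1.862 2.589 -2.912
endloop
endfacet
facet normal -0.832 0.040 0.553
outer loop
vertex 1.652 3.361 -2.077
vertex 1.365 4.362 -2.581
vertex 1.011 3.361 -3.041
endloop
endfacet
facet normal -0.446 0.886 -0.132
outer loop
vertex 1.365 4.362 -2.581
vertex 2.278 4.731 -3.188
vertex 1.398 4.208 -3.727
endloop
endfacet
facet normal 0.642 0.637 -0.427
outer loop
vertex 2.278 4.731 -3.188
vertex 3.129 3.959 -3.059
vertex 2.488 3.959 -4.023
endloop
endfacet
facet normal 0.051 -0.885 -0.462
outer loop
vertex 1.706 3.112 -3.931
vertex 2.775 2.958 -3.519
vertex 1.862 2.589 -2.912
endloop
endfacet
facet normal -0.621 -0.732 -0.280
outer loop
vertex 1.706 3.112 -3.931
vertex 1.862 2.589 -2.912
vertex 1.011 3.361 -3.041
endloop
endfacet
facet normal -0.798 -0.114 -0.591
outer loop
vertex 1.706 3.112 -3.931
vertex 1.011 3.361 -3.041
vertex 1.398 4.208 -3.727
endloop
endfacet
facet normal -0.236 0.113 -0.965
outer loop
vertex 1.706 3.112 -3.931
vertex 1.398 4.208 -3.727
vertex 2.488 3.959 -4.023
endloop
endfacet
facet normal 0.289 -0.363 -0.886
outer loop
vertex 1.706 3.112 -3.931
vertex 2.488 3.959 -4.023
vertex 2.775 2.958 -3.519
endloop
endfacet
facet normal 0.446 -0.886 0.132
outer loop
vertex 1.862 2.589 -2.912
vertex 2.775 2.958 -3.519
vertex 2.742 3.112 -2.373
endloop
endfacet
facet normal -0.642 -0.637 0.427
outer loop
vertex 1.011 3.361 -3.041
vertex 1.862 2.589 -2.912
vertex 1.652 3.361 -2.077
endloop
endfacet
facet normal -0.929 0.363 -0.076
outer loop
vertex 1.398 4.208 -3.727
vertex 1.011 3.361 -3.041
vertex 1.365 4.362 -2.581
endloop
endfacet
facet normal -0.018 0.732 -0.681
outer loop
vertex 2.488 3.959 -4.023
vertex 1.398 4.208 -3.727
vertex 2.278 4.731 -3.188
endloop
endfacet
facet normal 0.832 -0.040 -0.553
outer loop
vertex 2.775 2.958 -3.519
vertex 2.488 3.959 -4.023
vertex 3.129 3.959 -3.059
endloop
endfacet
facet normal -0.592 -0.484 -0.644
outer loop
vertex -3.471 -2.429 3.389
vertex -3.937 -2.097 3.568
vertex -3.547 -1.986 3.126
endloop
endfacet
facet normal 0.959 -0.004 -0.284
outer loop
vertex -3.471 -2.429 3.389
vertex -3.547 -1.986 3.126
vertex -3.163 -1.463 4.412
endloop
endfacet
facet normal -0.592 -0.485 -0.644
outer loop
vertex -3.547 -1.986 3.126
vertex -3.937 -2.097 3.568
vertex -3.917 -1.627 3.196
endloop
endfacet
facet normal 0.577 0.682 -0.450
outer loop
vertex -3.547 -1.986 3.126
vertex -3.917 -1.627 3.196
vertex -3.163 -1.463 4.412
endloop
endfacet
facet normal -0.591 -0.485 -0.645
outer loop
vertex -3.917 -1.627 3.196
vertex -3.937 -2.097 3.568
vertex -4.303 -1.622 3.546
endloop
endfacet
facet normal -0.070 0.993 -0.091
outer loop
vertex -3.917 -1.627 3.196
vertex -4.303 -1.622 3.546
vertex -3.163 -1.463 4.412
endloop
endfacet
facet normal -0.591 -0.485 -0.645
outer loop
vertex -4.303 -1.622 3.546
vertex -3.937 -2.097 3.568
vertex -4.413 -1.975 3.912
endloop
endfacet
facet normal -0.494 0.695 0.522
outer loop
vertex -4.303 -1.622 3.546
vertex -4.413 -1.975 3.912
vertex -3.163 -1.463 4.412
endloop
endfacet
facet normal -0.591 -0.484 -0.645
outer loop
vertex -4.413 -1.975 3.912
vertex -3.937 -2.097 3.568
vertex -4.165 -2.42 4.019
endloop
endfacet
facet normal -0.376 0.013 0.927
outer loop
vertex -4.413 -1.975 3.912
vertex -4.165 -2.42 4.019
vertex -3.163 -1.463 4.412
endloop
endfacet
facet normal -0.592 -0.483 -0.645
outer loop
vertex -4.165 -2.42 4.019
vertex -3.937 -2.097 3.568
vertex -3.746 -2.622 3.786
endloop
endfacet
facet normal 0.195 -0.540 0.819
outer loop
vertex -4.165 -2.42 4.019
vertex -3.746 -2.622 3.786
vertex -3.163 -1.463 4.412
endloop
endfacet
facet normal -0.592 -0.483 -0.645
outer loop
vertex -3.746 -2.622 3.786
vertex -3.937 -2.097 3.568
vertex -3.471 -2.429 3.389
endloop
endfacet
facet normal 0.788 -0.548 0.280
outer loop
vertex -3.746 -2.622 3.786
vertex -3.471 -2.429 3.389
vertex -3.163 -1.463 4.412
endloop
endfacet

endsolid


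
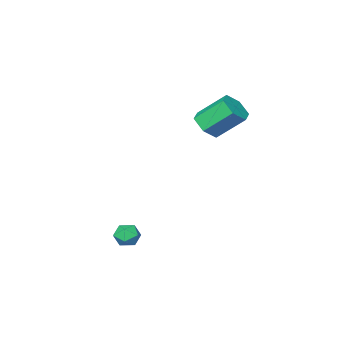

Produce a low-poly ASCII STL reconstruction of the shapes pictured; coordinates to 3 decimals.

solid 
facet normal -0.750 0.513 0.417
outer loop
vertex 2.092 3.26 -2.699
vertex 2.373 3.105 -2.002
vertex 2.598 3.737 -2.375
endloop
endfacet
facet normal -0.587 0.777 -0.227
outer loop
vertex 2.092 3.26 -2.699
vertex 2.598 3.737 -2.375
vertex 2.658 3.565 -3.12
endloop
endfacet
facet normal -0.662 0.253 -0.706
outer loop
vertex 2.092 3.26 -2.699
vertex 2.658 3.565 -3.12
vertex 2.469 2.826 -3.208
endloop
endfacet
facet normal -0.871 -0.335 -0.359
outer loop
vertex 2.092 3.26 -2.699
vertex 2.469 2.826 -3.208
vertex 2.293 2.542 -2.517
endloop
endfacet
facet normal -0.926 -0.174 0.335
outer loop
vertex 2.092 3.26 -2.699
vertex 2.293 2.542 -2.517
vertex 2.373 3.105 -2.002
endloop
endfacet
facet normal 0.099 0.971 -0.216
outer loop
vertex 2.658 3.565 -3.12
vertex 2.598 3.737 -2.375
vertex 3.287 3.598 -2.683
endloop
endfacet
facet normal -0.165 0.544 0.822
outer loop
vertex 2.598 3.737 -2.375
vertex 2.373 3.105 -2.002
vertex 3.111 3.314 -1.992
endloop
endfacet
facet normal -0.450 -0.567 0.690
outer loop
vertex 2.373 3.105 -2.002
vertex 2.293 2.542 -2.517
vertex 2.922 2.575 -2.08
endloop
endfacet
facet normal -0.360 -0.827 -0.432
outer loop
vertex 2.293 2.542 -2.517
vertex 2.469 2.826 -3.208
vertex 2.982 2.403 -2.825
endloop
endfacet
facet normal -0.022 0.124 -0.992
outer loop
vertex 2.469 2.826 -3.208
vertex 2.658 3.565 -3.12
vertex 3.207 3.035 -3.198
endloop
endfacet
facet normal 0.871 0.335 0.359
outer loop
vertex 3.488 2.88 -2.501
vertex 3.287 3.598 -2.683
vertex 3.111 3.314 -1.992
endloop
endfacet
facet normal 0.662 -0.253 0.706
outer loop
vertex 3.488 2.88 -2.501
vertex 3.111 3.314 -1.992
vertex 2.922 2.575 -2.08
endloop
endfacet
facet normal 0.587 -0.777 0.227
outer loop
vertex 3.488 2.88 -2.501
vertex 2.922 2.575 -2.08
vertex 2.982 2.403 -2.825
endloop
endfacet
facet normal 0.750 -0.513 -0.417
outer loop
vertex 3.488 2.88 -2.501
vertex 2.982 2.403 -2.825
vertex 3.207 3.035 -3.198
endloop
endfacet
facet normal 0.926 0.174 -0.335
outer loop
vertex 3.488 2.88 -2.501
vertex 3.207 3.035 -3.198
vertex 3.287 3.598 -2.683
endloop
endfacet
facet normal 0.360 0.827 0.432
outer loop
vertex 3.111 3.314 -1.992
vertex 3.287 3.598 -2.683
vertex 2.598 3.737 -2.375
endloop
endfacet
facet normal 0.022 -0.124 0.992
outer loop
vertex 2.922 2.575 -2.08
vertex 3.111 3.314 -1.992
vertex 2.373 3.105 -2.002
endloop
endfacet
facet normal -0.099 -0.971 0.216
outer loop
vertex 2.982 2.403 -2.825
vertex 2.922 2.575 -2.08
vertex 2.293 2.542 -2.517
endloop
endfacet
facet normal 0.165 -0.544 -0.822
outer loop
vertex 3.207 3.035 -3.198
vertex 2.982 2.403 -2.825
vertex 2.469 2.826 -3.208
endloop
endfacet
facet normal 0.450 0.567 -0.690
outer loop
vertex 3.287 3.598 -2.683
vertex 3.207 3.035 -3.198
vertex 2.658 3.565 -3.12
endloop
endfacet
facet normal 0.495 -0.548 -0.674
outer loop
vertex -2.426 2.2 3.041
vertex -3.143 1.518 3.069
vertex -3.196 2.266 2.422
endloop
endfacet
facet normal 0.387 0.834 -0.393
outer loop
vertex -2.426 2.2 3.041
vertex -3.196 2.266 2.422
vertex -3.44 3.323 4.424
endloop
endfacet
facet normal 0.388 0.834 -0.393
outer loop
vertex -3.44 3.323 4.424
vertex -3.196 2.266 2.422
vertex -4.21 3.39 3.805
endloop
endfacet
facet normal -0.495 0.548 0.675
outer loop
vertex -3.44 3.323 4.424
vertex -4.21 3.39 3.805
vertex -4.157 2.642 4.451
endloop
endfacet
facet normal 0.494 -0.548 -0.674
outer loop
vertex -3.196 2.266 2.422
vertex -3.143 1.518 3.069
vertex -3.913 1.585 2.45
endloop
endfacet
facet normal -0.480 0.475 -0.738
outer loop
vertex -3.196 2.266 2.422
vertex -3.913 1.585 2.45
vertex -4.21 3.39 3.805
endloop
endfacet
facet normal -0.480 0.475 -0.738
outer loop
vertex -4.21 3.39 3.805
vertex -3.913 1.585 2.45
vertex -4.927 2.708 3.833
endloop
endfacet
facet normal -0.495 0.548 0.675
outer loop
vertex -4.21 3.39 3.805
vertex -4.927 2.708 3.833
vertex -4.157 2.642 4.451
endloop
endfacet
facet normal 0.495 -0.548 -0.675
outer loop
vertex -3.913 1.585 2.45
vertex -3.143 1.518 3.069
vertex -3.86 0.837 3.096
endloop
endfacet
facet normal -0.867 -0.359 -0.344
outer loop
vertex -3.913 1.585 2.45
vertex -3.86 0.837 3.096
vertex -4.927 2.708 3.833
endloop
endfacet
facet normal -0.867 -0.359 -0.344
outer loop
vertex -4.927 2.708 3.833
vertex -3.86 0.837 3.096
vertex -4.874 1.96 4.479
endloop
endfacet
facet normal -0.495 0.548 0.675
outer loop
vertex -4.927 2.708 3.833
vertex -4.874 1.96 4.479
vertex -4.157 2.642 4.451
endloop
endfacet
facet normal 0.495 -0.548 -0.675
outer loop
vertex -3.86 0.837 3.096
vertex -3.143 1.518 3.069
vertex -3.09 0.77 3.715
endloop
endfacet
facet normal -0.388 -0.834 0.393
outer loop
vertex -3.86 0.837 3.096
vertex -3.09 0.77 3.715
vertex -4.874 1.96 4.479
endloop
endfacet
facet normal -0.388 -0.834 0.393
outer loop
vertex -4.874 1.96 4.479
vertex -3.09 0.77 3.715
vertex -4.104 1.894 5.098
endloop
endfacet
facet normal -0.495 0.548 0.674
outer loop
vertex -4.874 1.96 4.479
vertex -4.104 1.894 5.098
vertex -4.157 2.642 4.451
endloop
endfacet
facet normal 0.495 -0.548 -0.675
outer loop
vertex -3.09 0.77 3.715
vertex -3.143 1.518 3.069
vertex -2.373 1.452 3.687
endloop
endfacet
facet normal 0.480 -0.475 0.738
outer loop
vertex -3.09 0.77 3.715
vertex -2.373 1.452 3.687
vertex -4.104 1.894 5.098
endloop
endfacet
facet normal 0.480 -0.475 0.738
outer loop
vertex -4.104 1.894 5.098
vertex -2.373 1.452 3.687
vertex -3.387 2.575 5.07
endloop
endfacet
facet normal -0.494 0.548 0.674
outer loop
vertex -4.104 1.894 5.098
vertex -3.387 2.575 5.07
vertex -4.157 2.642 4.451
endloop
endfacet
facet normal 0.495 -0.548 -0.675
outer loop
vertex -2.373 1.452 3.687
vertex -3.143 1.518 3.069
vertex -2.426 2.2 3.041
endloop
endfacet
facet normal 0.867 0.359 0.344
outer loop
vertex -2.373 1.452 3.687
vertex -2.426 2.2 3.041
vertex -3.387 2.575 5.07
endloop
endfacet
facet normal 0.867 0.359 0.344
outer loop
vertex -3.387 2.575 5.07
vertex -2.426 2.2 3.041
vertex -3.44 3.323 4.424
endloop
endfacet
facet normal -0.495 0.548 0.675
outer loop
vertex -3.387 2.575 5.07
vertex -3.44 3.323 4.424
vertex -4.157 2.642 4.451
endloop
endfacet

endsolid


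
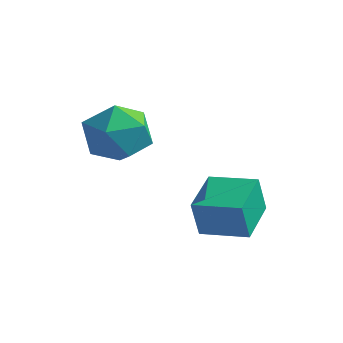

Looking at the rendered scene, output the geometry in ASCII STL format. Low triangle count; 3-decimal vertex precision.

solid 
facet normal -0.953 -0.276 -0.126
outer loop
vertex 2.81 -2.538 -1.203
vertex 2.324 -1.002 -0.896
vertex 2.899 -2.246 -2.519
endloop
endfacet
facet normal 0.296 -0.936 -0.188
outer loop
vertex 4.376 -1.818 -2.324
vertex 2.81 -2.538 -1.203
vertex 2.899 -2.246 -2.519
endloop
endfacet
facet normal -0.953 -0.276 -0.126
outer loop
vertex 2.899 -2.246 -2.519
vertex 2.324 -1.002 -0.896
vertex 2.413 -0.71 -2.211
endloop
endfacet
facet normal 0.066 0.216 -0.974
outer loop
vertex 2.413 -0.71 -2.211
vertex 4.376 -1.818 -2.324
vertex 2.899 -2.246 -2.519
endloop
endfacet
facet normal -0.066 -0.216 0.974
outer loop
vertex 2.81 -2.538 -1.203
vertex 3.801 -0.574 -0.701
vertex 2.324 -1.002 -0.896
endloop
endfacet
facet normal 0.296 -0.937 -0.188
outer loop
vertex 4.287 -2.11 -1.009
vertex 2.81 -2.538 -1.203
vertex 4.376 -1.818 -2.324
endloop
endfacet
facet normal -0.065 -0.216 0.974
outer loop
vertex 4.287 -2.11 -1.009
vertex 3.801 -0.574 -0.701
vertex 2.81 -2.538 -1.203
endloop
endfacet
facet normal -0.296 0.936 0.188
outer loop
vertex 2.324 -1.002 -0.896
vertex 3.801 -0.574 -0.701
vertex 2.413 -0.71 -2.211
endloop
endfacet
facet normal 0.066 0.215 -0.974
outer loop
vertex 3.89 -0.282 -2.017
vertex 4.376 -1.818 -2.324
vertex 2.413 -0.71 -2.211
endloop
endfacet
facet normal -0.296 0.937 0.188
outer loop
vertex 2.413 -0.71 -2.211
vertex 3.801 -0.574 -0.701
vertex 3.89 -0.282 -2.017
endloop
endfacet
facet normal 0.953 0.276 0.126
outer loop
vertex 3.89 -0.282 -2.017
vertex 4.287 -2.11 -1.009
vertex 4.376 -1.818 -2.324
endloop
endfacet
facet normal 0.953 0.276 0.126
outer loop
vertex 3.801 -0.574 -0.701
vertex 4.287 -2.11 -1.009
vertex 3.89 -0.282 -2.017
endloop
endfacet
facet normal -0.660 -0.035 0.751
outer loop
vertex -0.378 -2.423 1.627
vertex -0.311 -3.588 1.632
vertex 0.413 -2.96 2.297
endloop
endfacet
facet normal -0.275 0.565 0.778
outer loop
vertex -0.378 -2.423 1.627
vertex 0.413 -2.96 2.297
vertex 0.707 -2.0 1.703
endloop
endfacet
facet normal -0.368 0.915 0.162
outer loop
vertex -0.378 -2.423 1.627
vertex 0.707 -2.0 1.703
vertex 0.165 -2.035 0.669
endloop
endfacet
facet normal -0.811 0.531 -0.245
outer loop
vertex -0.378 -2.423 1.627
vertex 0.165 -2.035 0.669
vertex -0.464 -3.017 0.626
endloop
endfacet
facet normal -0.991 -0.057 0.119
outer loop
vertex -0.378 -2.423 1.627
vertex -0.464 -3.017 0.626
vertex -0.311 -3.588 1.632
endloop
endfacet
facet normal 0.414 0.384 0.825
outer loop
vertex 0.707 -2.0 1.703
vertex 0.413 -2.96 2.297
vertex 1.444 -2.903 1.754
endloop
endfacet
facet normal -0.210 -0.587 0.782
outer loop
vertex 0.413 -2.96 2.297
vertex -0.311 -3.588 1.632
vertex 0.815 -3.885 1.711
endloop
endfacet
facet normal -0.745 -0.622 -0.240
outer loop
vertex -0.311 -3.588 1.632
vertex -0.464 -3.017 0.626
vertex 0.273 -3.92 0.677
endloop
endfacet
facet normal -0.454 0.327 -0.828
outer loop
vertex -0.464 -3.017 0.626
vertex 0.165 -2.035 0.669
vertex 0.567 -2.96 0.083
endloop
endfacet
facet normal 0.262 0.950 -0.170
outer loop
vertex 0.165 -2.035 0.669
vertex 0.707 -2.0 1.703
vertex 1.291 -2.332 0.748
endloop
endfacet
facet normal 0.811 -0.531 0.245
outer loop
vertex 1.358 -3.497 0.753
vertex 1.444 -2.903 1.754
vertex 0.815 -3.885 1.711
endloop
endfacet
facet normal 0.368 -0.915 -0.162
outer loop
vertex 1.358 -3.497 0.753
vertex 0.815 -3.885 1.711
vertex 0.273 -3.92 0.677
endloop
endfacet
facet normal 0.275 -0.565 -0.778
outer loop
vertex 1.358 -3.497 0.753
vertex 0.273 -3.92 0.677
vertex 0.567 -2.96 0.083
endloop
endfacet
facet normal 0.660 0.035 -0.751
outer loop
vertex 1.358 -3.497 0.753
vertex 0.567 -2.96 0.083
vertex 1.291 -2.332 0.748
endloop
endfacet
facet normal 0.991 0.057 -0.119
outer loop
vertex 1.358 -3.497 0.753
vertex 1.291 -2.332 0.748
vertex 1.444 -2.903 1.754
endloop
endfacet
facet normal 0.454 -0.327 0.828
outer loop
vertex 0.815 -3.885 1.711
vertex 1.444 -2.903 1.754
vertex 0.413 -2.96 2.297
endloop
endfacet
facet normal -0.262 -0.950 0.170
outer loop
vertex 0.273 -3.92 0.677
vertex 0.815 -3.885 1.711
vertex -0.311 -3.588 1.632
endloop
endfacet
facet normal -0.414 -0.384 -0.825
outer loop
vertex 0.567 -2.96 0.083
vertex 0.273 -3.92 0.677
vertex -0.464 -3.017 0.626
endloop
endfacet
facet normal 0.210 0.587 -0.782
outer loop
vertex 1.291 -2.332 0.748
vertex 0.567 -2.96 0.083
vertex 0.165 -2.035 0.669
endloop
endfacet
facet normal 0.745 0.622 0.240
outer loop
vertex 1.444 -2.903 1.754
vertex 1.291 -2.332 0.748
vertex 0.707 -2.0 1.703
endloop
endfacet

endsolid


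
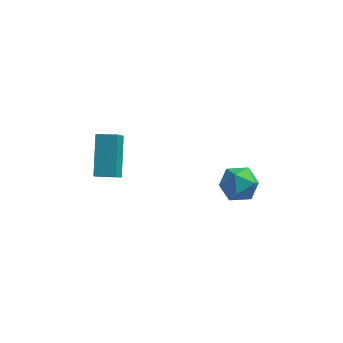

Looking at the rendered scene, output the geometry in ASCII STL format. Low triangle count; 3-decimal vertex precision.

solid 
facet normal -0.994 -0.002 -0.113
outer loop
vertex -2.199 -3.946 -3.075
vertex -2.355 -2.371 -1.726
vertex -2.089 -3.091 -4.061
endloop
endfacet
facet normal 0.075 -0.758 -0.648
outer loop
vertex -1.145 -3.089 -3.954
vertex -2.199 -3.946 -3.075
vertex -2.089 -3.091 -4.061
endloop
endfacet
facet normal -0.994 -0.002 -0.113
outer loop
vertex -2.089 -3.091 -4.061
vertex -2.355 -2.371 -1.726
vertex -2.245 -1.516 -2.712
endloop
endfacet
facet normal 0.084 0.653 -0.753
outer loop
vertex -2.245 -1.516 -2.712
vertex -1.145 -3.089 -3.954
vertex -2.089 -3.091 -4.061
endloop
endfacet
facet normal -0.084 -0.653 0.753
outer loop
vertex -2.199 -3.946 -3.075
vertex -1.411 -2.369 -1.619
vertex -2.355 -2.371 -1.726
endloop
endfacet
facet normal 0.075 -0.758 -0.648
outer loop
vertex -1.255 -3.944 -2.968
vertex -2.199 -3.946 -3.075
vertex -1.145 -3.089 -3.954
endloop
endfacet
facet normal -0.084 -0.653 0.753
outer loop
vertex -1.255 -3.944 -2.968
vertex -1.411 -2.369 -1.619
vertex -2.199 -3.946 -3.075
endloop
endfacet
facet normal -0.075 0.758 0.648
outer loop
vertex -2.355 -2.371 -1.726
vertex -1.411 -2.369 -1.619
vertex -2.245 -1.516 -2.712
endloop
endfacet
facet normal 0.084 0.653 -0.753
outer loop
vertex -1.301 -1.514 -2.605
vertex -1.145 -3.089 -3.954
vertex -2.245 -1.516 -2.712
endloop
endfacet
facet normal -0.075 0.758 0.648
outer loop
vertex -2.245 -1.516 -2.712
vertex -1.411 -2.369 -1.619
vertex -1.301 -1.514 -2.605
endloop
endfacet
facet normal 0.994 0.002 0.113
outer loop
vertex -1.301 -1.514 -2.605
vertex -1.255 -3.944 -2.968
vertex -1.145 -3.089 -3.954
endloop
endfacet
facet normal 0.994 0.002 0.113
outer loop
vertex -1.411 -2.369 -1.619
vertex -1.255 -3.944 -2.968
vertex -1.301 -1.514 -2.605
endloop
endfacet
facet normal -0.976 0.212 0.058
outer loop
vertex 3.271 -3.449 -3.387
vertex 3.169 -4.104 -2.712
vertex 3.377 -3.212 -2.477
endloop
endfacet
facet normal -0.601 0.788 -0.135
outer loop
vertex 3.271 -3.449 -3.387
vertex 3.377 -3.212 -2.477
vertex 3.973 -2.869 -3.128
endloop
endfacet
facet normal -0.249 0.630 -0.736
outer loop
vertex 3.271 -3.449 -3.387
vertex 3.973 -2.869 -3.128
vertex 4.133 -3.55 -3.765
endloop
endfacet
facet normal -0.406 -0.044 -0.913
outer loop
vertex 3.271 -3.449 -3.387
vertex 4.133 -3.55 -3.765
vertex 3.637 -4.314 -3.508
endloop
endfacet
facet normal -0.854 -0.302 -0.423
outer loop
vertex 3.271 -3.449 -3.387
vertex 3.637 -4.314 -3.508
vertex 3.169 -4.104 -2.712
endloop
endfacet
facet normal -0.120 0.919 0.374
outer loop
vertex 3.973 -2.869 -3.128
vertex 3.377 -3.212 -2.477
vertex 4.303 -3.166 -2.292
endloop
endfacet
facet normal -0.726 -0.012 0.687
outer loop
vertex 3.377 -3.212 -2.477
vertex 3.169 -4.104 -2.712
vertex 3.807 -3.93 -2.035
endloop
endfacet
facet normal -0.531 -0.843 -0.090
outer loop
vertex 3.169 -4.104 -2.712
vertex 3.637 -4.314 -3.508
vertex 3.967 -4.611 -2.672
endloop
endfacet
facet normal 0.198 -0.425 -0.883
outer loop
vertex 3.637 -4.314 -3.508
vertex 4.133 -3.55 -3.765
vertex 4.563 -4.268 -3.323
endloop
endfacet
facet normal 0.452 0.664 -0.596
outer loop
vertex 4.133 -3.55 -3.765
vertex 3.973 -2.869 -3.128
vertex 4.771 -3.376 -3.088
endloop
endfacet
facet normal 0.406 0.044 0.913
outer loop
vertex 4.669 -4.031 -2.413
vertex 4.303 -3.166 -2.292
vertex 3.807 -3.93 -2.035
endloop
endfacet
facet normal 0.249 -0.630 0.736
outer loop
vertex 4.669 -4.031 -2.413
vertex 3.807 -3.93 -2.035
vertex 3.967 -4.611 -2.672
endloop
endfacet
facet normal 0.601 -0.788 0.135
outer loop
vertex 4.669 -4.031 -2.413
vertex 3.967 -4.611 -2.672
vertex 4.563 -4.268 -3.323
endloop
endfacet
facet normal 0.976 -0.212 -0.058
outer loop
vertex 4.669 -4.031 -2.413
vertex 4.563 -4.268 -3.323
vertex 4.771 -3.376 -3.088
endloop
endfacet
facet normal 0.854 0.302 0.423
outer loop
vertex 4.669 -4.031 -2.413
vertex 4.771 -3.376 -3.088
vertex 4.303 -3.166 -2.292
endloop
endfacet
facet normal -0.198 0.425 0.883
outer loop
vertex 3.807 -3.93 -2.035
vertex 4.303 -3.166 -2.292
vertex 3.377 -3.212 -2.477
endloop
endfacet
facet normal -0.452 -0.664 0.596
outer loop
vertex 3.967 -4.611 -2.672
vertex 3.807 -3.93 -2.035
vertex 3.169 -4.104 -2.712
endloop
endfacet
facet normal 0.120 -0.919 -0.374
outer loop
vertex 4.563 -4.268 -3.323
vertex 3.967 -4.611 -2.672
vertex 3.637 -4.314 -3.508
endloop
endfacet
facet normal 0.726 0.012 -0.687
outer loop
vertex 4.771 -3.376 -3.088
vertex 4.563 -4.268 -3.323
vertex 4.133 -3.55 -3.765
endloop
endfacet
facet normal 0.531 0.843 0.090
outer loop
vertex 4.303 -3.166 -2.292
vertex 4.771 -3.376 -3.088
vertex 3.973 -2.869 -3.128
endloop
endfacet

endsolid


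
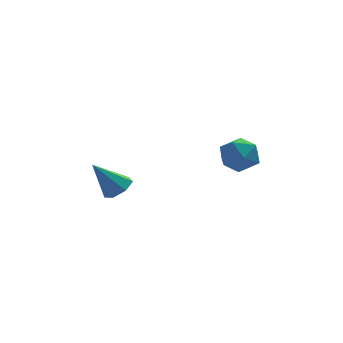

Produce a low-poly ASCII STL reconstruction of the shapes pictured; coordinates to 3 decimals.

solid 
facet normal -0.447 0.384 0.808
outer loop
vertex 2.344 2.764 1.3
vertex 2.886 1.957 1.983
vertex 3.407 3.004 1.774
endloop
endfacet
facet normal -0.340 0.887 0.313
outer loop
vertex 2.344 2.764 1.3
vertex 3.407 3.004 1.774
vertex 3.174 3.312 0.65
endloop
endfacet
facet normal -0.673 0.683 -0.284
outer loop
vertex 2.344 2.764 1.3
vertex 3.174 3.312 0.65
vertex 2.509 2.455 0.165
endloop
endfacet
facet normal -0.986 0.054 -0.158
outer loop
vertex 2.344 2.764 1.3
vertex 2.509 2.455 0.165
vertex 2.331 1.618 0.989
endloop
endfacet
facet normal -0.846 -0.131 0.517
outer loop
vertex 2.344 2.764 1.3
vertex 2.331 1.618 0.989
vertex 2.886 1.957 1.983
endloop
endfacet
facet normal 0.361 0.916 0.176
outer loop
vertex 3.174 3.312 0.65
vertex 3.407 3.004 1.774
vertex 4.229 2.842 0.931
endloop
endfacet
facet normal 0.187 0.102 0.977
outer loop
vertex 3.407 3.004 1.774
vertex 2.886 1.957 1.983
vertex 4.051 2.005 1.755
endloop
endfacet
facet normal -0.460 -0.730 0.506
outer loop
vertex 2.886 1.957 1.983
vertex 2.331 1.618 0.989
vertex 3.386 1.148 1.27
endloop
endfacet
facet normal -0.686 -0.431 -0.586
outer loop
vertex 2.331 1.618 0.989
vertex 2.509 2.455 0.165
vertex 3.153 1.456 0.146
endloop
endfacet
facet normal -0.179 0.586 -0.790
outer loop
vertex 2.509 2.455 0.165
vertex 3.174 3.312 0.65
vertex 3.674 2.503 -0.063
endloop
endfacet
facet normal 0.986 -0.054 0.158
outer loop
vertex 4.216 1.696 0.62
vertex 4.229 2.842 0.931
vertex 4.051 2.005 1.755
endloop
endfacet
facet normal 0.673 -0.683 0.284
outer loop
vertex 4.216 1.696 0.62
vertex 4.051 2.005 1.755
vertex 3.386 1.148 1.27
endloop
endfacet
facet normal 0.340 -0.887 -0.313
outer loop
vertex 4.216 1.696 0.62
vertex 3.386 1.148 1.27
vertex 3.153 1.456 0.146
endloop
endfacet
facet normal 0.447 -0.384 -0.808
outer loop
vertex 4.216 1.696 0.62
vertex 3.153 1.456 0.146
vertex 3.674 2.503 -0.063
endloop
endfacet
facet normal 0.846 0.131 -0.517
outer loop
vertex 4.216 1.696 0.62
vertex 3.674 2.503 -0.063
vertex 4.229 2.842 0.931
endloop
endfacet
facet normal 0.686 0.431 0.586
outer loop
vertex 4.051 2.005 1.755
vertex 4.229 2.842 0.931
vertex 3.407 3.004 1.774
endloop
endfacet
facet normal 0.179 -0.586 0.790
outer loop
vertex 3.386 1.148 1.27
vertex 4.051 2.005 1.755
vertex 2.886 1.957 1.983
endloop
endfacet
facet normal -0.361 -0.916 -0.176
outer loop
vertex 3.153 1.456 0.146
vertex 3.386 1.148 1.27
vertex 2.331 1.618 0.989
endloop
endfacet
facet normal -0.187 -0.102 -0.977
outer loop
vertex 3.674 2.503 -0.063
vertex 3.153 1.456 0.146
vertex 2.509 2.455 0.165
endloop
endfacet
facet normal 0.460 0.730 -0.506
outer loop
vertex 4.229 2.842 0.931
vertex 3.674 2.503 -0.063
vertex 3.174 3.312 0.65
endloop
endfacet
facet normal 0.601 0.014 -0.799
outer loop
vertex -2.255 1.661 -0.142
vertex -2.809 1.095 -0.569
vertex -2.822 1.994 -0.563
endloop
endfacet
facet normal 0.094 0.839 0.536
outer loop
vertex -2.255 1.661 -0.142
vertex -2.822 1.994 -0.563
vertex -4.071 1.065 1.109
endloop
endfacet
facet normal 0.602 0.014 -0.798
outer loop
vertex -2.822 1.994 -0.563
vertex -2.809 1.095 -0.569
vertex -3.379 1.65 -0.989
endloop
endfacet
facet normal -0.552 0.832 0.050
outer loop
vertex -2.822 1.994 -0.563
vertex -3.379 1.65 -0.989
vertex -4.071 1.065 1.109
endloop
endfacet
facet normal 0.602 0.014 -0.798
outer loop
vertex -3.379 1.65 -0.989
vertex -2.809 1.095 -0.569
vertex -3.506 0.887 -1.098
endloop
endfacet
facet normal -0.946 0.194 -0.258
outer loop
vertex -3.379 1.65 -0.989
vertex -3.506 0.887 -1.098
vertex -4.071 1.065 1.109
endloop
endfacet
facet normal 0.602 0.014 -0.799
outer loop
vertex -3.506 0.887 -1.098
vertex -2.809 1.095 -0.569
vertex -3.108 0.281 -0.809
endloop
endfacet
facet normal -0.790 -0.593 -0.155
outer loop
vertex -3.506 0.887 -1.098
vertex -3.108 0.281 -0.809
vertex -4.071 1.065 1.109
endloop
endfacet
facet normal 0.602 0.014 -0.798
outer loop
vertex -3.108 0.281 -0.809
vertex -2.809 1.095 -0.569
vertex -2.485 0.287 -0.339
endloop
endfacet
facet normal -0.203 -0.938 0.281
outer loop
vertex -3.108 0.281 -0.809
vertex -2.485 0.287 -0.339
vertex -4.071 1.065 1.109
endloop
endfacet
facet normal 0.602 0.014 -0.799
outer loop
vertex -2.485 0.287 -0.339
vertex -2.809 1.095 -0.569
vertex -2.105 0.901 -0.042
endloop
endfacet
facet normal 0.374 -0.581 0.722
outer loop
vertex -2.485 0.287 -0.339
vertex -2.105 0.901 -0.042
vertex -4.071 1.065 1.109
endloop
endfacet
facet normal 0.602 0.014 -0.799
outer loop
vertex -2.105 0.901 -0.042
vertex -2.809 1.095 -0.569
vertex -2.255 1.661 -0.142
endloop
endfacet
facet normal 0.507 0.210 0.836
outer loop
vertex -2.105 0.901 -0.042
vertex -2.255 1.661 -0.142
vertex -4.071 1.065 1.109
endloop
endfacet

endsolid
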